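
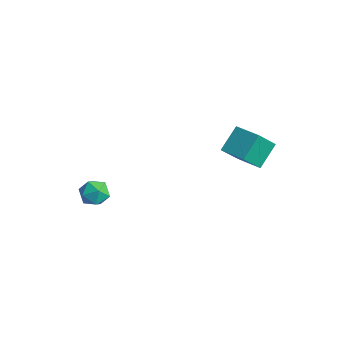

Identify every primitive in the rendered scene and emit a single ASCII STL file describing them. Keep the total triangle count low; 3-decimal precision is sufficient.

solid 
facet normal -0.423 0.870 0.253
outer loop
vertex -3.306 -2.39 -0.635
vertex -3.923 -2.85 -0.085
vertex -3.099 -2.554 0.274
endloop
endfacet
facet normal 0.270 0.956 0.111
outer loop
vertex -3.306 -2.39 -0.635
vertex -3.099 -2.554 0.274
vertex -2.434 -2.665 -0.39
endloop
endfacet
facet normal 0.388 0.734 -0.557
outer loop
vertex -3.306 -2.39 -0.635
vertex -2.434 -2.665 -0.39
vertex -2.847 -3.03 -1.159
endloop
endfacet
facet normal -0.232 0.511 -0.828
outer loop
vertex -3.306 -2.39 -0.635
vertex -2.847 -3.03 -1.159
vertex -3.767 -3.144 -0.971
endloop
endfacet
facet normal -0.735 0.595 -0.327
outer loop
vertex -3.306 -2.39 -0.635
vertex -3.767 -3.144 -0.971
vertex -3.923 -2.85 -0.085
endloop
endfacet
facet normal 0.641 0.533 0.552
outer loop
vertex -2.434 -2.665 -0.39
vertex -3.099 -2.554 0.274
vertex -2.513 -3.296 0.311
endloop
endfacet
facet normal -0.482 0.394 0.782
outer loop
vertex -3.099 -2.554 0.274
vertex -3.923 -2.85 -0.085
vertex -3.433 -3.41 0.499
endloop
endfacet
facet normal -0.986 -0.051 -0.157
outer loop
vertex -3.923 -2.85 -0.085
vertex -3.767 -3.144 -0.971
vertex -3.846 -3.775 -0.27
endloop
endfacet
facet normal -0.175 -0.186 -0.967
outer loop
vertex -3.767 -3.144 -0.971
vertex -2.847 -3.03 -1.159
vertex -3.181 -3.886 -0.934
endloop
endfacet
facet normal 0.830 0.175 -0.529
outer loop
vertex -2.847 -3.03 -1.159
vertex -2.434 -2.665 -0.39
vertex -2.357 -3.59 -0.575
endloop
endfacet
facet normal 0.232 -0.511 0.828
outer loop
vertex -2.974 -4.05 -0.025
vertex -2.513 -3.296 0.311
vertex -3.433 -3.41 0.499
endloop
endfacet
facet normal -0.388 -0.734 0.557
outer loop
vertex -2.974 -4.05 -0.025
vertex -3.433 -3.41 0.499
vertex -3.846 -3.775 -0.27
endloop
endfacet
facet normal -0.270 -0.956 -0.111
outer loop
vertex -2.974 -4.05 -0.025
vertex -3.846 -3.775 -0.27
vertex -3.181 -3.886 -0.934
endloop
endfacet
facet normal 0.423 -0.870 -0.253
outer loop
vertex -2.974 -4.05 -0.025
vertex -3.181 -3.886 -0.934
vertex -2.357 -3.59 -0.575
endloop
endfacet
facet normal 0.735 -0.595 0.327
outer loop
vertex -2.974 -4.05 -0.025
vertex -2.357 -3.59 -0.575
vertex -2.513 -3.296 0.311
endloop
endfacet
facet normal 0.175 0.186 0.967
outer loop
vertex -3.433 -3.41 0.499
vertex -2.513 -3.296 0.311
vertex -3.099 -2.554 0.274
endloop
endfacet
facet normal -0.830 -0.175 0.529
outer loop
vertex -3.846 -3.775 -0.27
vertex -3.433 -3.41 0.499
vertex -3.923 -2.85 -0.085
endloop
endfacet
facet normal -0.641 -0.533 -0.552
outer loop
vertex -3.181 -3.886 -0.934
vertex -3.846 -3.775 -0.27
vertex -3.767 -3.144 -0.971
endloop
endfacet
facet normal 0.482 -0.394 -0.782
outer loop
vertex -2.357 -3.59 -0.575
vertex -3.181 -3.886 -0.934
vertex -2.847 -3.03 -1.159
endloop
endfacet
facet normal 0.986 0.051 0.157
outer loop
vertex -2.513 -3.296 0.311
vertex -2.357 -3.59 -0.575
vertex -2.434 -2.665 -0.39
endloop
endfacet
facet normal -0.973 -0.202 -0.114
outer loop
vertex 0.603 3.357 4.844
vertex 0.513 4.524 3.544
vertex 0.992 2.124 3.71
endloop
endfacet
facet normal 0.052 -0.667 0.743
outer loop
vertex 2.587 2.456 3.896
vertex 0.603 3.357 4.844
vertex 0.992 2.124 3.71
endloop
endfacet
facet normal -0.973 -0.202 -0.114
outer loop
vertex 0.992 2.124 3.71
vertex 0.513 4.524 3.544
vertex 0.902 3.291 2.409
endloop
endfacet
facet normal 0.226 -0.717 -0.659
outer loop
vertex 0.902 3.291 2.409
vertex 2.587 2.456 3.896
vertex 0.992 2.124 3.71
endloop
endfacet
facet normal -0.226 0.717 0.659
outer loop
vertex 0.603 3.357 4.844
vertex 2.108 4.856 3.73
vertex 0.513 4.524 3.544
endloop
endfacet
facet normal 0.052 -0.667 0.743
outer loop
vertex 2.198 3.689 5.031
vertex 0.603 3.357 4.844
vertex 2.587 2.456 3.896
endloop
endfacet
facet normal -0.227 0.717 0.659
outer loop
vertex 2.198 3.689 5.031
vertex 2.108 4.856 3.73
vertex 0.603 3.357 4.844
endloop
endfacet
facet normal -0.052 0.667 -0.743
outer loop
vertex 0.513 4.524 3.544
vertex 2.108 4.856 3.73
vertex 0.902 3.291 2.409
endloop
endfacet
facet normal 0.227 -0.717 -0.659
outer loop
vertex 2.497 3.623 2.596
vertex 2.587 2.456 3.896
vertex 0.902 3.291 2.409
endloop
endfacet
facet normal -0.052 0.667 -0.743
outer loop
vertex 0.902 3.291 2.409
vertex 2.108 4.856 3.73
vertex 2.497 3.623 2.596
endloop
endfacet
facet normal 0.973 0.202 0.114
outer loop
vertex 2.497 3.623 2.596
vertex 2.198 3.689 5.031
vertex 2.587 2.456 3.896
endloop
endfacet
facet normal 0.973 0.202 0.114
outer loop
vertex 2.108 4.856 3.73
vertex 2.198 3.689 5.031
vertex 2.497 3.623 2.596
endloop
endfacet

endsolid


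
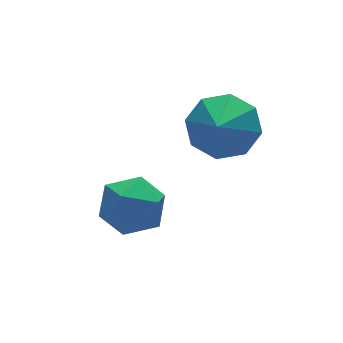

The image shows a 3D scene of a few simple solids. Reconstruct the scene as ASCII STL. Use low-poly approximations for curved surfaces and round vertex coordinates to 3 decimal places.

solid 
facet normal -0.794 0.239 0.559
outer loop
vertex -1.459 -1.247 -3.426
vertex -0.954 -1.513 -2.594
vertex -0.906 -0.563 -2.932
endloop
endfacet
facet normal -0.766 0.642 -0.031
outer loop
vertex -1.459 -1.247 -3.426
vertex -0.906 -0.563 -2.932
vertex -0.89 -0.592 -3.941
endloop
endfacet
facet normal -0.776 0.206 -0.596
outer loop
vertex -1.459 -1.247 -3.426
vertex -0.89 -0.592 -3.941
vertex -0.928 -1.559 -4.226
endloop
endfacet
facet normal -0.810 -0.465 -0.356
outer loop
vertex -1.459 -1.247 -3.426
vertex -0.928 -1.559 -4.226
vertex -0.967 -2.128 -3.394
endloop
endfacet
facet normal -0.821 -0.446 0.356
outer loop
vertex -1.459 -1.247 -3.426
vertex -0.967 -2.128 -3.394
vertex -0.954 -1.513 -2.594
endloop
endfacet
facet normal -0.143 0.989 -0.031
outer loop
vertex -0.89 -0.592 -3.941
vertex -0.906 -0.563 -2.932
vertex -0.033 -0.452 -3.426
endloop
endfacet
facet normal -0.188 0.338 0.922
outer loop
vertex -0.906 -0.563 -2.932
vertex -0.954 -1.513 -2.594
vertex -0.072 -1.021 -2.594
endloop
endfacet
facet normal -0.232 -0.769 0.595
outer loop
vertex -0.954 -1.513 -2.594
vertex -0.967 -2.128 -3.394
vertex -0.11 -1.988 -2.879
endloop
endfacet
facet normal -0.214 -0.802 -0.558
outer loop
vertex -0.967 -2.128 -3.394
vertex -0.928 -1.559 -4.226
vertex -0.094 -2.017 -3.888
endloop
endfacet
facet normal -0.159 0.285 -0.945
outer loop
vertex -0.928 -1.559 -4.226
vertex -0.89 -0.592 -3.941
vertex -0.046 -1.067 -4.226
endloop
endfacet
facet normal 0.810 0.465 0.356
outer loop
vertex 0.459 -1.333 -3.394
vertex -0.033 -0.452 -3.426
vertex -0.072 -1.021 -2.594
endloop
endfacet
facet normal 0.776 -0.206 0.596
outer loop
vertex 0.459 -1.333 -3.394
vertex -0.072 -1.021 -2.594
vertex -0.11 -1.988 -2.879
endloop
endfacet
facet normal 0.766 -0.642 0.031
outer loop
vertex 0.459 -1.333 -3.394
vertex -0.11 -1.988 -2.879
vertex -0.094 -2.017 -3.888
endloop
endfacet
facet normal 0.794 -0.239 -0.559
outer loop
vertex 0.459 -1.333 -3.394
vertex -0.094 -2.017 -3.888
vertex -0.046 -1.067 -4.226
endloop
endfacet
facet normal 0.821 0.446 -0.356
outer loop
vertex 0.459 -1.333 -3.394
vertex -0.046 -1.067 -4.226
vertex -0.033 -0.452 -3.426
endloop
endfacet
facet normal 0.214 0.802 0.558
outer loop
vertex -0.072 -1.021 -2.594
vertex -0.033 -0.452 -3.426
vertex -0.906 -0.563 -2.932
endloop
endfacet
facet normal 0.159 -0.285 0.945
outer loop
vertex -0.11 -1.988 -2.879
vertex -0.072 -1.021 -2.594
vertex -0.954 -1.513 -2.594
endloop
endfacet
facet normal 0.143 -0.989 0.031
outer loop
vertex -0.094 -2.017 -3.888
vertex -0.11 -1.988 -2.879
vertex -0.967 -2.128 -3.394
endloop
endfacet
facet normal 0.188 -0.338 -0.922
outer loop
vertex -0.046 -1.067 -4.226
vertex -0.094 -2.017 -3.888
vertex -0.928 -1.559 -4.226
endloop
endfacet
facet normal 0.232 0.769 -0.595
outer loop
vertex -0.033 -0.452 -3.426
vertex -0.046 -1.067 -4.226
vertex -0.89 -0.592 -3.941
endloop
endfacet
facet normal 0.508 0.569 -0.647
outer loop
vertex 2.528 -1.183 -0.17
vertex 2.043 -1.642 -0.955
vertex 1.861 -0.814 -0.37
endloop
endfacet
facet normal -0.194 0.173 0.966
outer loop
vertex 2.528 -1.183 -0.17
vertex 1.861 -0.814 -0.37
vertex 1.437 -2.318 -0.185
endloop
endfacet
facet normal 0.508 0.569 -0.647
outer loop
vertex 1.861 -0.814 -0.37
vertex 2.043 -1.642 -0.955
vertex 1.3 -0.929 -0.912
endloop
endfacet
facet normal -0.696 0.278 0.662
outer loop
vertex 1.861 -0.814 -0.37
vertex 1.3 -0.929 -0.912
vertex 1.437 -2.318 -0.185
endloop
endfacet
facet normal 0.508 0.569 -0.647
outer loop
vertex 1.3 -0.929 -0.912
vertex 2.043 -1.642 -0.955
vertex 1.175 -1.462 -1.479
endloop
endfacet
facet normal -0.979 0.011 0.205
outer loop
vertex 1.3 -0.929 -0.912
vertex 1.175 -1.462 -1.479
vertex 1.437 -2.318 -0.185
endloop
endfacet
facet normal 0.508 0.569 -0.647
outer loop
vertex 1.175 -1.462 -1.479
vertex 2.043 -1.642 -0.955
vertex 1.558 -2.1 -1.739
endloop
endfacet
facet normal -0.873 -0.469 -0.134
outer loop
vertex 1.175 -1.462 -1.479
vertex 1.558 -2.1 -1.739
vertex 1.437 -2.318 -0.185
endloop
endfacet
facet normal 0.508 0.569 -0.647
outer loop
vertex 1.558 -2.1 -1.739
vertex 2.043 -1.642 -0.955
vertex 2.225 -2.47 -1.54
endloop
endfacet
facet normal -0.442 -0.883 -0.158
outer loop
vertex 1.558 -2.1 -1.739
vertex 2.225 -2.47 -1.54
vertex 1.437 -2.318 -0.185
endloop
endfacet
facet normal 0.509 0.569 -0.646
outer loop
vertex 2.225 -2.47 -1.54
vertex 2.043 -1.642 -0.955
vertex 2.785 -2.354 -0.997
endloop
endfacet
facet normal 0.062 -0.987 0.147
outer loop
vertex 2.225 -2.47 -1.54
vertex 2.785 -2.354 -0.997
vertex 1.437 -2.318 -0.185
endloop
endfacet
facet normal 0.509 0.568 -0.646
outer loop
vertex 2.785 -2.354 -0.997
vertex 2.043 -1.642 -0.955
vertex 2.911 -1.822 -0.43
endloop
endfacet
facet normal 0.343 -0.722 0.601
outer loop
vertex 2.785 -2.354 -0.997
vertex 2.911 -1.822 -0.43
vertex 1.437 -2.318 -0.185
endloop
endfacet
facet normal 0.509 0.568 -0.647
outer loop
vertex 2.911 -1.822 -0.43
vertex 2.043 -1.642 -0.955
vertex 2.528 -1.183 -0.17
endloop
endfacet
facet normal 0.237 -0.241 0.941
outer loop
vertex 2.911 -1.822 -0.43
vertex 2.528 -1.183 -0.17
vertex 1.437 -2.318 -0.185
endloop
endfacet

endsolid


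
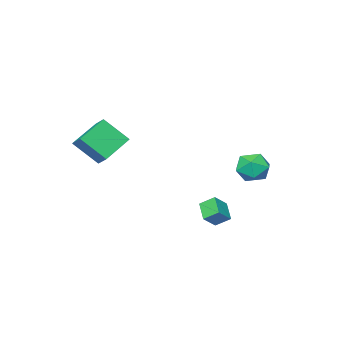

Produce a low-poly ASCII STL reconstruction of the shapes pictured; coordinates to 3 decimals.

solid 
facet normal -0.462 0.691 0.556
outer loop
vertex -1.317 2.985 -1.951
vertex -0.498 3.004 -1.294
vertex -0.806 3.859 -2.613
endloop
endfacet
facet normal -0.779 -0.019 -0.626
outer loop
vertex -0.362 3.196 -3.146
vertex -1.317 2.985 -1.951
vertex -0.806 3.859 -2.613
endloop
endfacet
facet normal -0.463 0.691 0.556
outer loop
vertex -0.806 3.859 -2.613
vertex -0.498 3.004 -1.294
vertex 0.013 3.879 -1.956
endloop
endfacet
facet normal 0.422 0.723 -0.548
outer loop
vertex 0.013 3.879 -1.956
vertex -0.362 3.196 -3.146
vertex -0.806 3.859 -2.613
endloop
endfacet
facet normal -0.422 -0.723 0.547
outer loop
vertex -1.317 2.985 -1.951
vertex -0.054 2.341 -1.827
vertex -0.498 3.004 -1.294
endloop
endfacet
facet normal -0.779 -0.019 -0.626
outer loop
vertex -0.873 2.321 -2.484
vertex -1.317 2.985 -1.951
vertex -0.362 3.196 -3.146
endloop
endfacet
facet normal -0.422 -0.722 0.548
outer loop
vertex -0.873 2.321 -2.484
vertex -0.054 2.341 -1.827
vertex -1.317 2.985 -1.951
endloop
endfacet
facet normal 0.779 0.019 0.626
outer loop
vertex -0.498 3.004 -1.294
vertex -0.054 2.341 -1.827
vertex 0.013 3.879 -1.956
endloop
endfacet
facet normal 0.423 0.722 -0.548
outer loop
vertex 0.457 3.215 -2.489
vertex -0.362 3.196 -3.146
vertex 0.013 3.879 -1.956
endloop
endfacet
facet normal 0.779 0.019 0.626
outer loop
vertex 0.013 3.879 -1.956
vertex -0.054 2.341 -1.827
vertex 0.457 3.215 -2.489
endloop
endfacet
facet normal 0.462 -0.691 -0.556
outer loop
vertex 0.457 3.215 -2.489
vertex -0.873 2.321 -2.484
vertex -0.362 3.196 -3.146
endloop
endfacet
facet normal 0.462 -0.691 -0.555
outer loop
vertex -0.054 2.341 -1.827
vertex -0.873 2.321 -2.484
vertex 0.457 3.215 -2.489
endloop
endfacet
facet normal -0.003 0.670 0.742
outer loop
vertex -3.926 3.315 0.047
vertex -4.042 2.539 0.747
vertex -3.079 2.854 0.466
endloop
endfacet
facet normal 0.393 0.899 0.194
outer loop
vertex -3.926 3.315 0.047
vertex -3.079 2.854 0.466
vertex -3.099 3.084 -0.56
endloop
endfacet
facet normal -0.025 0.923 -0.385
outer loop
vertex -3.926 3.315 0.047
vertex -3.099 3.084 -0.56
vertex -4.074 2.911 -0.913
endloop
endfacet
facet normal -0.678 0.709 -0.194
outer loop
vertex -3.926 3.315 0.047
vertex -4.074 2.911 -0.913
vertex -4.657 2.574 -0.105
endloop
endfacet
facet normal -0.665 0.553 0.503
outer loop
vertex -3.926 3.315 0.047
vertex -4.657 2.574 -0.105
vertex -4.042 2.539 0.747
endloop
endfacet
facet normal 0.906 0.417 0.076
outer loop
vertex -3.099 3.084 -0.56
vertex -3.079 2.854 0.466
vertex -2.703 2.166 -0.235
endloop
endfacet
facet normal 0.266 0.047 0.963
outer loop
vertex -3.079 2.854 0.466
vertex -4.042 2.539 0.747
vertex -3.286 1.829 0.573
endloop
endfacet
facet normal -0.805 -0.144 0.575
outer loop
vertex -4.042 2.539 0.747
vertex -4.657 2.574 -0.105
vertex -4.261 1.656 0.22
endloop
endfacet
facet normal -0.827 0.110 -0.551
outer loop
vertex -4.657 2.574 -0.105
vertex -4.074 2.911 -0.913
vertex -4.281 1.886 -0.806
endloop
endfacet
facet normal 0.230 0.456 -0.860
outer loop
vertex -4.074 2.911 -0.913
vertex -3.099 3.084 -0.56
vertex -3.318 2.201 -1.087
endloop
endfacet
facet normal 0.678 -0.709 0.194
outer loop
vertex -3.434 1.425 -0.387
vertex -2.703 2.166 -0.235
vertex -3.286 1.829 0.573
endloop
endfacet
facet normal 0.025 -0.923 0.385
outer loop
vertex -3.434 1.425 -0.387
vertex -3.286 1.829 0.573
vertex -4.261 1.656 0.22
endloop
endfacet
facet normal -0.393 -0.899 -0.194
outer loop
vertex -3.434 1.425 -0.387
vertex -4.261 1.656 0.22
vertex -4.281 1.886 -0.806
endloop
endfacet
facet normal 0.003 -0.670 -0.742
outer loop
vertex -3.434 1.425 -0.387
vertex -4.281 1.886 -0.806
vertex -3.318 2.201 -1.087
endloop
endfacet
facet normal 0.665 -0.553 -0.503
outer loop
vertex -3.434 1.425 -0.387
vertex -3.318 2.201 -1.087
vertex -2.703 2.166 -0.235
endloop
endfacet
facet normal 0.827 -0.110 0.551
outer loop
vertex -3.286 1.829 0.573
vertex -2.703 2.166 -0.235
vertex -3.079 2.854 0.466
endloop
endfacet
facet normal -0.230 -0.456 0.860
outer loop
vertex -4.261 1.656 0.22
vertex -3.286 1.829 0.573
vertex -4.042 2.539 0.747
endloop
endfacet
facet normal -0.906 -0.417 -0.076
outer loop
vertex -4.281 1.886 -0.806
vertex -4.261 1.656 0.22
vertex -4.657 2.574 -0.105
endloop
endfacet
facet normal -0.266 -0.047 -0.963
outer loop
vertex -3.318 2.201 -1.087
vertex -4.281 1.886 -0.806
vertex -4.074 2.911 -0.913
endloop
endfacet
facet normal 0.805 0.144 -0.575
outer loop
vertex -2.703 2.166 -0.235
vertex -3.318 2.201 -1.087
vertex -3.099 3.084 -0.56
endloop
endfacet
facet normal -0.880 -0.152 0.450
outer loop
vertex 0.895 -4.704 2.121
vertex 1.037 -3.874 2.678
vertex 0.028 -3.656 0.78
endloop
endfacet
facet normal -0.140 -0.822 -0.552
outer loop
vertex 1.823 -3.346 -0.138
vertex 0.895 -4.704 2.121
vertex 0.028 -3.656 0.78
endloop
endfacet
facet normal -0.880 -0.152 0.450
outer loop
vertex 0.028 -3.656 0.78
vertex 1.037 -3.874 2.678
vertex 0.17 -2.826 1.337
endloop
endfacet
facet normal -0.454 0.549 -0.702
outer loop
vertex 0.17 -2.826 1.337
vertex 1.823 -3.346 -0.138
vertex 0.028 -3.656 0.78
endloop
endfacet
facet normal 0.454 -0.549 0.702
outer loop
vertex 0.895 -4.704 2.121
vertex 2.832 -3.564 1.76
vertex 1.037 -3.874 2.678
endloop
endfacet
facet normal -0.140 -0.822 -0.552
outer loop
vertex 2.69 -4.394 1.203
vertex 0.895 -4.704 2.121
vertex 1.823 -3.346 -0.138
endloop
endfacet
facet normal 0.454 -0.549 0.702
outer loop
vertex 2.69 -4.394 1.203
vertex 2.832 -3.564 1.76
vertex 0.895 -4.704 2.121
endloop
endfacet
facet normal 0.140 0.822 0.552
outer loop
vertex 1.037 -3.874 2.678
vertex 2.832 -3.564 1.76
vertex 0.17 -2.826 1.337
endloop
endfacet
facet normal -0.454 0.549 -0.702
outer loop
vertex 1.965 -2.516 0.419
vertex 1.823 -3.346 -0.138
vertex 0.17 -2.826 1.337
endloop
endfacet
facet normal 0.140 0.822 0.552
outer loop
vertex 0.17 -2.826 1.337
vertex 2.832 -3.564 1.76
vertex 1.965 -2.516 0.419
endloop
endfacet
facet normal 0.880 0.152 -0.450
outer loop
vertex 1.965 -2.516 0.419
vertex 2.69 -4.394 1.203
vertex 1.823 -3.346 -0.138
endloop
endfacet
facet normal 0.880 0.152 -0.450
outer loop
vertex 2.832 -3.564 1.76
vertex 2.69 -4.394 1.203
vertex 1.965 -2.516 0.419
endloop
endfacet

endsolid


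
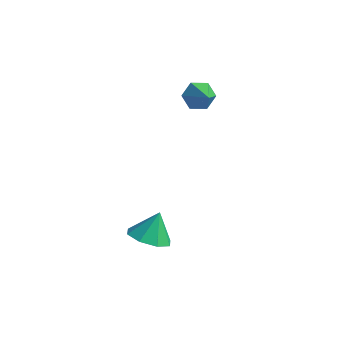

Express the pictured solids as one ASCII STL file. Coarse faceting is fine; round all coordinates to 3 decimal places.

solid 
facet normal -0.660 0.534 -0.529
outer loop
vertex -0.52 0.524 0.176
vertex -0.943 0.113 0.289
vertex -0.867 0.577 0.662
endloop
endfacet
facet normal 0.715 0.533 0.452
outer loop
vertex -0.52 0.524 0.176
vertex -0.867 0.577 0.662
vertex -0.217 -0.473 0.871
endloop
endfacet
facet normal -0.661 0.533 -0.529
outer loop
vertex -0.867 0.577 0.662
vertex -0.943 0.113 0.289
vertex -1.29 0.166 0.776
endloop
endfacet
facet normal 0.046 0.222 0.974
outer loop
vertex -0.867 0.577 0.662
vertex -1.29 0.166 0.776
vertex -0.217 -0.473 0.871
endloop
endfacet
facet normal -0.660 0.535 -0.528
outer loop
vertex -1.29 0.166 0.776
vertex -0.943 0.113 0.289
vertex -1.366 -0.297 0.402
endloop
endfacet
facet normal -0.388 -0.540 0.747
outer loop
vertex -1.29 0.166 0.776
vertex -1.366 -0.297 0.402
vertex -0.217 -0.473 0.871
endloop
endfacet
facet normal -0.659 0.534 -0.529
outer loop
vertex -1.366 -0.297 0.402
vertex -0.943 0.113 0.289
vertex -1.019 -0.35 -0.084
endloop
endfacet
facet normal -0.151 -0.988 -0.000
outer loop
vertex -1.366 -0.297 0.402
vertex -1.019 -0.35 -0.084
vertex -0.217 -0.473 0.871
endloop
endfacet
facet normal -0.659 0.534 -0.529
outer loop
vertex -1.019 -0.35 -0.084
vertex -0.943 0.113 0.289
vertex -0.596 0.06 -0.197
endloop
endfacet
facet normal 0.518 -0.678 -0.522
outer loop
vertex -1.019 -0.35 -0.084
vertex -0.596 0.06 -0.197
vertex -0.217 -0.473 0.871
endloop
endfacet
facet normal -0.660 0.534 -0.529
outer loop
vertex -0.596 0.06 -0.197
vertex -0.943 0.113 0.289
vertex -0.52 0.524 0.176
endloop
endfacet
facet normal 0.951 0.082 -0.296
outer loop
vertex -0.596 0.06 -0.197
vertex -0.52 0.524 0.176
vertex -0.217 -0.473 0.871
endloop
endfacet
facet normal -0.094 -0.478 -0.873
outer loop
vertex 0.132 -3.524 -4.335
vertex -0.651 -3.551 -4.236
vertex -0.148 -3.042 -4.569
endloop
endfacet
facet normal 0.785 0.572 0.239
outer loop
vertex 0.132 -3.524 -4.335
vertex -0.148 -3.042 -4.569
vertex -0.549 -3.029 -3.284
endloop
endfacet
facet normal -0.094 -0.478 -0.873
outer loop
vertex -0.148 -3.042 -4.569
vertex -0.651 -3.551 -4.236
vertex -0.722 -2.858 -4.608
endloop
endfacet
facet normal 0.299 0.951 0.084
outer loop
vertex -0.148 -3.042 -4.569
vertex -0.722 -2.858 -4.608
vertex -0.549 -3.029 -3.284
endloop
endfacet
facet normal -0.095 -0.478 -0.873
outer loop
vertex -0.722 -2.858 -4.608
vertex -0.651 -3.551 -4.236
vertex -1.255 -3.079 -4.429
endloop
endfacet
facet normal -0.331 0.930 0.163
outer loop
vertex -0.722 -2.858 -4.608
vertex -1.255 -3.079 -4.429
vertex -0.549 -3.029 -3.284
endloop
endfacet
facet normal -0.094 -0.478 -0.873
outer loop
vertex -1.255 -3.079 -4.429
vertex -0.651 -3.551 -4.236
vertex -1.435 -3.577 -4.137
endloop
endfacet
facet normal -0.737 0.520 0.432
outer loop
vertex -1.255 -3.079 -4.429
vertex -1.435 -3.577 -4.137
vertex -0.549 -3.029 -3.284
endloop
endfacet
facet normal -0.094 -0.479 -0.873
outer loop
vertex -1.435 -3.577 -4.137
vertex -0.651 -3.551 -4.236
vertex -1.155 -4.06 -3.902
endloop
endfacet
facet normal -0.681 -0.039 0.732
outer loop
vertex -1.435 -3.577 -4.137
vertex -1.155 -4.06 -3.902
vertex -0.549 -3.029 -3.284
endloop
endfacet
facet normal -0.094 -0.479 -0.873
outer loop
vertex -1.155 -4.06 -3.902
vertex -0.651 -3.551 -4.236
vertex -0.581 -4.244 -3.863
endloop
endfacet
facet normal -0.194 -0.418 0.888
outer loop
vertex -1.155 -4.06 -3.902
vertex -0.581 -4.244 -3.863
vertex -0.549 -3.029 -3.284
endloop
endfacet
facet normal -0.095 -0.479 -0.873
outer loop
vertex -0.581 -4.244 -3.863
vertex -0.651 -3.551 -4.236
vertex -0.048 -4.022 -4.043
endloop
endfacet
facet normal 0.438 -0.396 0.807
outer loop
vertex -0.581 -4.244 -3.863
vertex -0.048 -4.022 -4.043
vertex -0.549 -3.029 -3.284
endloop
endfacet
facet normal -0.094 -0.478 -0.873
outer loop
vertex -0.048 -4.022 -4.043
vertex -0.651 -3.551 -4.236
vertex 0.132 -3.524 -4.335
endloop
endfacet
facet normal 0.842 0.012 0.540
outer loop
vertex -0.048 -4.022 -4.043
vertex 0.132 -3.524 -4.335
vertex -0.549 -3.029 -3.284
endloop
endfacet

endsolid


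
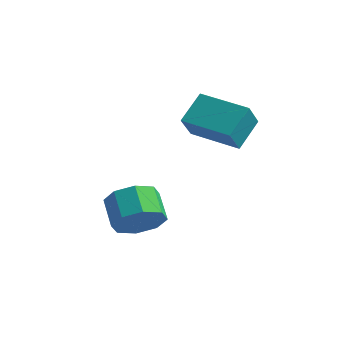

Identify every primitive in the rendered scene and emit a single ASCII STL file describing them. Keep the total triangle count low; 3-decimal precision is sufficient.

solid 
facet normal 0.645 -0.572 -0.507
outer loop
vertex 2.251 -1.084 1.062
vertex 1.924 -0.795 0.321
vertex 2.559 -0.544 0.845
endloop
endfacet
facet normal 0.605 -0.025 0.796
outer loop
vertex 2.251 -1.084 1.062
vertex 2.559 -0.544 0.845
vertex 1.542 -0.454 1.62
endloop
endfacet
facet normal 0.605 -0.025 0.796
outer loop
vertex 1.542 -0.454 1.62
vertex 2.559 -0.544 0.845
vertex 1.85 0.085 1.403
endloop
endfacet
facet normal -0.645 0.572 0.507
outer loop
vertex 1.542 -0.454 1.62
vertex 1.85 0.085 1.403
vertex 1.216 -0.165 0.879
endloop
endfacet
facet normal 0.645 -0.572 -0.507
outer loop
vertex 2.559 -0.544 0.845
vertex 1.924 -0.795 0.321
vertex 2.495 -0.152 0.321
endloop
endfacet
facet normal 0.758 0.563 0.329
outer loop
vertex 2.559 -0.544 0.845
vertex 2.495 -0.152 0.321
vertex 1.85 0.085 1.403
endloop
endfacet
facet normal 0.758 0.563 0.329
outer loop
vertex 1.85 0.085 1.403
vertex 2.495 -0.152 0.321
vertex 1.786 0.478 0.878
endloop
endfacet
facet normal -0.645 0.572 0.507
outer loop
vertex 1.85 0.085 1.403
vertex 1.786 0.478 0.878
vertex 1.216 -0.165 0.879
endloop
endfacet
facet normal 0.644 -0.572 -0.508
outer loop
vertex 2.495 -0.152 0.321
vertex 1.924 -0.795 0.321
vertex 2.097 -0.135 -0.203
endloop
endfacet
facet normal 0.469 0.819 -0.330
outer loop
vertex 2.495 -0.152 0.321
vertex 2.097 -0.135 -0.203
vertex 1.786 0.478 0.878
endloop
endfacet
facet normal 0.468 0.820 -0.330
outer loop
vertex 1.786 0.478 0.878
vertex 2.097 -0.135 -0.203
vertex 1.388 0.494 0.354
endloop
endfacet
facet normal -0.645 0.572 0.507
outer loop
vertex 1.786 0.478 0.878
vertex 1.388 0.494 0.354
vertex 1.216 -0.165 0.879
endloop
endfacet
facet normal 0.645 -0.572 -0.507
outer loop
vertex 2.097 -0.135 -0.203
vertex 1.924 -0.795 0.321
vertex 1.598 -0.506 -0.42
endloop
endfacet
facet normal -0.097 0.596 -0.797
outer loop
vertex 2.097 -0.135 -0.203
vertex 1.598 -0.506 -0.42
vertex 1.388 0.494 0.354
endloop
endfacet
facet normal -0.097 0.596 -0.797
outer loop
vertex 1.388 0.494 0.354
vertex 1.598 -0.506 -0.42
vertex 0.889 0.124 0.138
endloop
endfacet
facet normal -0.644 0.572 0.507
outer loop
vertex 1.388 0.494 0.354
vertex 0.889 0.124 0.138
vertex 1.216 -0.165 0.879
endloop
endfacet
facet normal 0.645 -0.572 -0.507
outer loop
vertex 1.598 -0.506 -0.42
vertex 1.924 -0.795 0.321
vertex 1.29 -1.045 -0.203
endloop
endfacet
facet normal -0.605 0.025 -0.796
outer loop
vertex 1.598 -0.506 -0.42
vertex 1.29 -1.045 -0.203
vertex 0.889 0.124 0.138
endloop
endfacet
facet normal -0.605 0.025 -0.796
outer loop
vertex 0.889 0.124 0.138
vertex 1.29 -1.045 -0.203
vertex 0.581 -0.416 0.355
endloop
endfacet
facet normal -0.645 0.572 0.507
outer loop
vertex 0.889 0.124 0.138
vertex 0.581 -0.416 0.355
vertex 1.216 -0.165 0.879
endloop
endfacet
facet normal 0.645 -0.572 -0.507
outer loop
vertex 1.29 -1.045 -0.203
vertex 1.924 -0.795 0.321
vertex 1.354 -1.438 0.322
endloop
endfacet
facet normal -0.758 -0.563 -0.329
outer loop
vertex 1.29 -1.045 -0.203
vertex 1.354 -1.438 0.322
vertex 0.581 -0.416 0.355
endloop
endfacet
facet normal -0.758 -0.563 -0.329
outer loop
vertex 0.581 -0.416 0.355
vertex 1.354 -1.438 0.322
vertex 0.645 -0.808 0.879
endloop
endfacet
facet normal -0.645 0.572 0.507
outer loop
vertex 0.581 -0.416 0.355
vertex 0.645 -0.808 0.879
vertex 1.216 -0.165 0.879
endloop
endfacet
facet normal 0.645 -0.572 -0.507
outer loop
vertex 1.354 -1.438 0.322
vertex 1.924 -0.795 0.321
vertex 1.752 -1.454 0.846
endloop
endfacet
facet normal -0.468 -0.819 0.331
outer loop
vertex 1.354 -1.438 0.322
vertex 1.752 -1.454 0.846
vertex 0.645 -0.808 0.879
endloop
endfacet
facet normal -0.469 -0.820 0.329
outer loop
vertex 0.645 -0.808 0.879
vertex 1.752 -1.454 0.846
vertex 1.043 -0.825 1.403
endloop
endfacet
facet normal -0.644 0.572 0.508
outer loop
vertex 0.645 -0.808 0.879
vertex 1.043 -0.825 1.403
vertex 1.216 -0.165 0.879
endloop
endfacet
facet normal 0.644 -0.572 -0.507
outer loop
vertex 1.752 -1.454 0.846
vertex 1.924 -0.795 0.321
vertex 2.251 -1.084 1.062
endloop
endfacet
facet normal 0.097 -0.596 0.797
outer loop
vertex 1.752 -1.454 0.846
vertex 2.251 -1.084 1.062
vertex 1.043 -0.825 1.403
endloop
endfacet
facet normal 0.097 -0.596 0.797
outer loop
vertex 1.043 -0.825 1.403
vertex 2.251 -1.084 1.062
vertex 1.542 -0.454 1.62
endloop
endfacet
facet normal -0.645 0.572 0.507
outer loop
vertex 1.043 -0.825 1.403
vertex 1.542 -0.454 1.62
vertex 1.216 -0.165 0.879
endloop
endfacet
facet normal -0.997 -0.001 0.072
outer loop
vertex 1.624 1.911 3.328
vertex 1.676 2.918 4.066
vertex 1.558 2.58 2.42
endloop
endfacet
facet normal -0.042 -0.806 -0.591
outer loop
vertex 3.304 2.582 2.294
vertex 1.624 1.911 3.328
vertex 1.558 2.58 2.42
endloop
endfacet
facet normal -0.997 -0.001 0.072
outer loop
vertex 1.558 2.58 2.42
vertex 1.676 2.918 4.066
vertex 1.61 3.587 3.158
endloop
endfacet
facet normal -0.059 0.592 -0.804
outer loop
vertex 1.61 3.587 3.158
vertex 3.304 2.582 2.294
vertex 1.558 2.58 2.42
endloop
endfacet
facet normal 0.059 -0.592 0.804
outer loop
vertex 1.624 1.911 3.328
vertex 3.422 2.92 3.94
vertex 1.676 2.918 4.066
endloop
endfacet
facet normal -0.042 -0.806 -0.591
outer loop
vertex 3.37 1.913 3.202
vertex 1.624 1.911 3.328
vertex 3.304 2.582 2.294
endloop
endfacet
facet normal 0.059 -0.592 0.804
outer loop
vertex 3.37 1.913 3.202
vertex 3.422 2.92 3.94
vertex 1.624 1.911 3.328
endloop
endfacet
facet normal 0.042 0.806 0.591
outer loop
vertex 1.676 2.918 4.066
vertex 3.422 2.92 3.94
vertex 1.61 3.587 3.158
endloop
endfacet
facet normal -0.059 0.592 -0.804
outer loop
vertex 3.356 3.589 3.032
vertex 3.304 2.582 2.294
vertex 1.61 3.587 3.158
endloop
endfacet
facet normal 0.042 0.806 0.591
outer loop
vertex 1.61 3.587 3.158
vertex 3.422 2.92 3.94
vertex 3.356 3.589 3.032
endloop
endfacet
facet normal 0.997 0.001 -0.072
outer loop
vertex 3.356 3.589 3.032
vertex 3.37 1.913 3.202
vertex 3.304 2.582 2.294
endloop
endfacet
facet normal 0.997 0.001 -0.072
outer loop
vertex 3.422 2.92 3.94
vertex 3.37 1.913 3.202
vertex 3.356 3.589 3.032
endloop
endfacet

endsolid


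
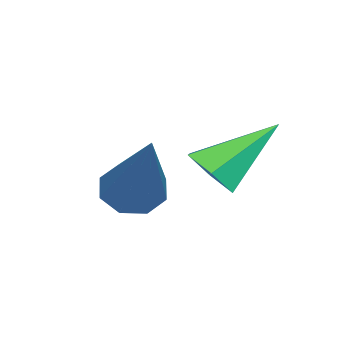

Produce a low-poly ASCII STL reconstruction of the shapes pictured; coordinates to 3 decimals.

solid 
facet normal -0.587 -0.347 -0.731
outer loop
vertex 2.244 -2.376 0.962
vertex 1.845 -2.324 1.258
vertex 2.081 -2.031 0.929
endloop
endfacet
facet normal 0.802 0.331 -0.498
outer loop
vertex 2.244 -2.376 0.962
vertex 2.081 -2.031 0.929
vertex 3.035 -1.616 2.742
endloop
endfacet
facet normal -0.587 -0.349 -0.731
outer loop
vertex 2.081 -2.031 0.929
vertex 1.845 -2.324 1.258
vertex 1.78 -1.858 1.088
endloop
endfacet
facet normal 0.312 0.877 -0.365
outer loop
vertex 2.081 -2.031 0.929
vertex 1.78 -1.858 1.088
vertex 3.035 -1.616 2.742
endloop
endfacet
facet normal -0.587 -0.349 -0.731
outer loop
vertex 1.78 -1.858 1.088
vertex 1.845 -2.324 1.258
vertex 1.516 -1.957 1.347
endloop
endfacet
facet normal -0.284 0.956 0.076
outer loop
vertex 1.78 -1.858 1.088
vertex 1.516 -1.957 1.347
vertex 3.035 -1.616 2.742
endloop
endfacet
facet normal -0.587 -0.349 -0.731
outer loop
vertex 1.516 -1.957 1.347
vertex 1.845 -2.324 1.258
vertex 1.445 -2.271 1.554
endloop
endfacet
facet normal -0.638 0.519 0.568
outer loop
vertex 1.516 -1.957 1.347
vertex 1.445 -2.271 1.554
vertex 3.035 -1.616 2.742
endloop
endfacet
facet normal -0.587 -0.347 -0.731
outer loop
vertex 1.445 -2.271 1.554
vertex 1.845 -2.324 1.258
vertex 1.608 -2.616 1.587
endloop
endfacet
facet normal -0.541 -0.177 0.822
outer loop
vertex 1.445 -2.271 1.554
vertex 1.608 -2.616 1.587
vertex 3.035 -1.616 2.742
endloop
endfacet
facet normal -0.586 -0.348 -0.731
outer loop
vertex 1.608 -2.616 1.587
vertex 1.845 -2.324 1.258
vertex 1.909 -2.789 1.428
endloop
endfacet
facet normal -0.051 -0.723 0.689
outer loop
vertex 1.608 -2.616 1.587
vertex 1.909 -2.789 1.428
vertex 3.035 -1.616 2.742
endloop
endfacet
facet normal -0.587 -0.348 -0.731
outer loop
vertex 1.909 -2.789 1.428
vertex 1.845 -2.324 1.258
vertex 2.173 -2.69 1.169
endloop
endfacet
facet normal 0.544 -0.801 0.249
outer loop
vertex 1.909 -2.789 1.428
vertex 2.173 -2.69 1.169
vertex 3.035 -1.616 2.742
endloop
endfacet
facet normal -0.587 -0.349 -0.730
outer loop
vertex 2.173 -2.69 1.169
vertex 1.845 -2.324 1.258
vertex 2.244 -2.376 0.962
endloop
endfacet
facet normal 0.899 -0.364 -0.244
outer loop
vertex 2.173 -2.69 1.169
vertex 2.244 -2.376 0.962
vertex 3.035 -1.616 2.742
endloop
endfacet
facet normal 0.432 -0.627 -0.648
outer loop
vertex 1.72 -0.925 1.337
vertex 1.456 -1.322 1.545
vertex 1.252 -1.053 1.149
endloop
endfacet
facet normal -0.080 0.905 -0.418
outer loop
vertex 1.72 -0.925 1.337
vertex 1.252 -1.053 1.149
vertex 0.904 -0.518 2.375
endloop
endfacet
facet normal 0.430 -0.629 -0.648
outer loop
vertex 1.252 -1.053 1.149
vertex 1.456 -1.322 1.545
vertex 0.988 -1.449 1.358
endloop
endfacet
facet normal -0.847 0.356 -0.396
outer loop
vertex 1.252 -1.053 1.149
vertex 0.988 -1.449 1.358
vertex 0.904 -0.518 2.375
endloop
endfacet
facet normal 0.430 -0.628 -0.649
outer loop
vertex 0.988 -1.449 1.358
vertex 1.456 -1.322 1.545
vertex 1.192 -1.718 1.753
endloop
endfacet
facet normal -0.910 -0.341 0.237
outer loop
vertex 0.988 -1.449 1.358
vertex 1.192 -1.718 1.753
vertex 0.904 -0.518 2.375
endloop
endfacet
facet normal 0.431 -0.628 -0.648
outer loop
vertex 1.192 -1.718 1.753
vertex 1.456 -1.322 1.545
vertex 1.66 -1.591 1.941
endloop
endfacet
facet normal -0.208 -0.489 0.847
outer loop
vertex 1.192 -1.718 1.753
vertex 1.66 -1.591 1.941
vertex 0.904 -0.518 2.375
endloop
endfacet
facet normal 0.432 -0.627 -0.648
outer loop
vertex 1.66 -1.591 1.941
vertex 1.456 -1.322 1.545
vertex 1.924 -1.194 1.733
endloop
endfacet
facet normal 0.560 0.060 0.826
outer loop
vertex 1.66 -1.591 1.941
vertex 1.924 -1.194 1.733
vertex 0.904 -0.518 2.375
endloop
endfacet
facet normal 0.432 -0.627 -0.648
outer loop
vertex 1.924 -1.194 1.733
vertex 1.456 -1.322 1.545
vertex 1.72 -0.925 1.337
endloop
endfacet
facet normal 0.624 0.757 0.193
outer loop
vertex 1.924 -1.194 1.733
vertex 1.72 -0.925 1.337
vertex 0.904 -0.518 2.375
endloop
endfacet

endsolid


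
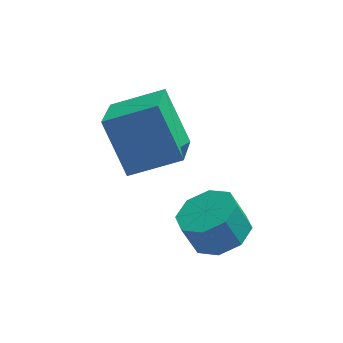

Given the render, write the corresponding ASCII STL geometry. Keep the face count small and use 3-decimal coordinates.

solid 
facet normal 0.403 -0.086 -0.911
outer loop
vertex -1.149 -3.129 -1.052
vertex -1.825 -3.686 -1.298
vertex -1.691 -2.787 -1.324
endloop
endfacet
facet normal 0.482 0.867 0.130
outer loop
vertex -1.149 -3.129 -1.052
vertex -1.691 -2.787 -1.324
vertex -1.579 -3.036 -0.077
endloop
endfacet
facet normal 0.481 0.867 0.130
outer loop
vertex -1.579 -3.036 -0.077
vertex -1.691 -2.787 -1.324
vertex -2.122 -2.694 -0.349
endloop
endfacet
facet normal -0.402 0.087 0.912
outer loop
vertex -1.579 -3.036 -0.077
vertex -2.122 -2.694 -0.349
vertex -2.255 -3.594 -0.322
endloop
endfacet
facet normal 0.403 -0.086 -0.911
outer loop
vertex -1.691 -2.787 -1.324
vertex -1.825 -3.686 -1.298
vertex -2.312 -2.972 -1.581
endloop
endfacet
facet normal -0.210 0.960 -0.184
outer loop
vertex -1.691 -2.787 -1.324
vertex -2.312 -2.972 -1.581
vertex -2.122 -2.694 -0.349
endloop
endfacet
facet normal -0.210 0.960 -0.184
outer loop
vertex -2.122 -2.694 -0.349
vertex -2.312 -2.972 -1.581
vertex -2.742 -2.879 -0.606
endloop
endfacet
facet normal -0.404 0.087 0.911
outer loop
vertex -2.122 -2.694 -0.349
vertex -2.742 -2.879 -0.606
vertex -2.255 -3.594 -0.322
endloop
endfacet
facet normal 0.402 -0.087 -0.912
outer loop
vertex -2.312 -2.972 -1.581
vertex -1.825 -3.686 -1.298
vertex -2.647 -3.576 -1.671
endloop
endfacet
facet normal -0.779 0.490 -0.390
outer loop
vertex -2.312 -2.972 -1.581
vertex -2.647 -3.576 -1.671
vertex -2.742 -2.879 -0.606
endloop
endfacet
facet normal -0.778 0.491 -0.391
outer loop
vertex -2.742 -2.879 -0.606
vertex -2.647 -3.576 -1.671
vertex -3.078 -3.483 -0.696
endloop
endfacet
facet normal -0.402 0.088 0.911
outer loop
vertex -2.742 -2.879 -0.606
vertex -3.078 -3.483 -0.696
vertex -2.255 -3.594 -0.322
endloop
endfacet
facet normal 0.402 -0.087 -0.912
outer loop
vertex -2.647 -3.576 -1.671
vertex -1.825 -3.686 -1.298
vertex -2.501 -4.244 -1.543
endloop
endfacet
facet normal -0.891 -0.265 -0.369
outer loop
vertex -2.647 -3.576 -1.671
vertex -2.501 -4.244 -1.543
vertex -3.078 -3.483 -0.696
endloop
endfacet
facet normal -0.891 -0.267 -0.368
outer loop
vertex -3.078 -3.483 -0.696
vertex -2.501 -4.244 -1.543
vertex -2.931 -4.151 -0.568
endloop
endfacet
facet normal -0.403 0.086 0.911
outer loop
vertex -3.078 -3.483 -0.696
vertex -2.931 -4.151 -0.568
vertex -2.255 -3.594 -0.322
endloop
endfacet
facet normal 0.402 -0.087 -0.912
outer loop
vertex -2.501 -4.244 -1.543
vertex -1.825 -3.686 -1.298
vertex -1.958 -4.586 -1.271
endloop
endfacet
facet normal -0.481 -0.867 -0.130
outer loop
vertex -2.501 -4.244 -1.543
vertex -1.958 -4.586 -1.271
vertex -2.931 -4.151 -0.568
endloop
endfacet
facet normal -0.482 -0.867 -0.130
outer loop
vertex -2.931 -4.151 -0.568
vertex -1.958 -4.586 -1.271
vertex -2.389 -4.493 -0.296
endloop
endfacet
facet normal -0.403 0.086 0.911
outer loop
vertex -2.931 -4.151 -0.568
vertex -2.389 -4.493 -0.296
vertex -2.255 -3.594 -0.322
endloop
endfacet
facet normal 0.404 -0.087 -0.911
outer loop
vertex -1.958 -4.586 -1.271
vertex -1.825 -3.686 -1.298
vertex -1.338 -4.401 -1.014
endloop
endfacet
facet normal 0.210 -0.960 0.184
outer loop
vertex -1.958 -4.586 -1.271
vertex -1.338 -4.401 -1.014
vertex -2.389 -4.493 -0.296
endloop
endfacet
facet normal 0.210 -0.960 0.184
outer loop
vertex -2.389 -4.493 -0.296
vertex -1.338 -4.401 -1.014
vertex -1.768 -4.308 -0.039
endloop
endfacet
facet normal -0.403 0.086 0.911
outer loop
vertex -2.389 -4.493 -0.296
vertex -1.768 -4.308 -0.039
vertex -2.255 -3.594 -0.322
endloop
endfacet
facet normal 0.402 -0.088 -0.911
outer loop
vertex -1.338 -4.401 -1.014
vertex -1.825 -3.686 -1.298
vertex -1.002 -3.797 -0.924
endloop
endfacet
facet normal 0.779 -0.491 0.390
outer loop
vertex -1.338 -4.401 -1.014
vertex -1.002 -3.797 -0.924
vertex -1.768 -4.308 -0.039
endloop
endfacet
facet normal 0.779 -0.490 0.391
outer loop
vertex -1.768 -4.308 -0.039
vertex -1.002 -3.797 -0.924
vertex -1.433 -3.704 0.051
endloop
endfacet
facet normal -0.402 0.087 0.912
outer loop
vertex -1.768 -4.308 -0.039
vertex -1.433 -3.704 0.051
vertex -2.255 -3.594 -0.322
endloop
endfacet
facet normal 0.403 -0.086 -0.911
outer loop
vertex -1.002 -3.797 -0.924
vertex -1.825 -3.686 -1.298
vertex -1.149 -3.129 -1.052
endloop
endfacet
facet normal 0.891 0.267 0.368
outer loop
vertex -1.002 -3.797 -0.924
vertex -1.149 -3.129 -1.052
vertex -1.433 -3.704 0.051
endloop
endfacet
facet normal 0.891 0.265 0.368
outer loop
vertex -1.433 -3.704 0.051
vertex -1.149 -3.129 -1.052
vertex -1.579 -3.036 -0.077
endloop
endfacet
facet normal -0.402 0.087 0.912
outer loop
vertex -1.433 -3.704 0.051
vertex -1.579 -3.036 -0.077
vertex -2.255 -3.594 -0.322
endloop
endfacet
facet normal -0.345 0.459 0.818
outer loop
vertex -5.031 -1.573 1.748
vertex -3.482 -1.515 2.369
vertex -4.788 -0.055 0.999
endloop
endfacet
facet normal -0.928 -0.035 -0.372
outer loop
vertex -4.118 -0.945 -0.589
vertex -5.031 -1.573 1.748
vertex -4.788 -0.055 0.999
endloop
endfacet
facet normal -0.345 0.459 0.818
outer loop
vertex -4.788 -0.055 0.999
vertex -3.482 -1.515 2.369
vertex -3.239 0.003 1.62
endloop
endfacet
facet normal 0.142 0.888 -0.438
outer loop
vertex -3.239 0.003 1.62
vertex -4.118 -0.945 -0.589
vertex -4.788 -0.055 0.999
endloop
endfacet
facet normal -0.142 -0.888 0.438
outer loop
vertex -5.031 -1.573 1.748
vertex -2.812 -2.405 0.781
vertex -3.482 -1.515 2.369
endloop
endfacet
facet normal -0.928 -0.035 -0.372
outer loop
vertex -4.361 -2.463 0.16
vertex -5.031 -1.573 1.748
vertex -4.118 -0.945 -0.589
endloop
endfacet
facet normal -0.142 -0.888 0.438
outer loop
vertex -4.361 -2.463 0.16
vertex -2.812 -2.405 0.781
vertex -5.031 -1.573 1.748
endloop
endfacet
facet normal 0.928 0.035 0.372
outer loop
vertex -3.482 -1.515 2.369
vertex -2.812 -2.405 0.781
vertex -3.239 0.003 1.62
endloop
endfacet
facet normal 0.142 0.888 -0.438
outer loop
vertex -2.569 -0.887 0.032
vertex -4.118 -0.945 -0.589
vertex -3.239 0.003 1.62
endloop
endfacet
facet normal 0.928 0.035 0.372
outer loop
vertex -3.239 0.003 1.62
vertex -2.812 -2.405 0.781
vertex -2.569 -0.887 0.032
endloop
endfacet
facet normal 0.345 -0.459 -0.818
outer loop
vertex -2.569 -0.887 0.032
vertex -4.361 -2.463 0.16
vertex -4.118 -0.945 -0.589
endloop
endfacet
facet normal 0.345 -0.459 -0.818
outer loop
vertex -2.812 -2.405 0.781
vertex -4.361 -2.463 0.16
vertex -2.569 -0.887 0.032
endloop
endfacet

endsolid


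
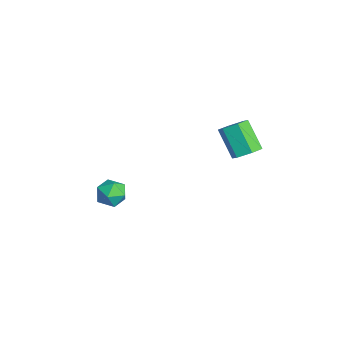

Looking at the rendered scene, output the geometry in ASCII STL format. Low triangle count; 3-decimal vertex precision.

solid 
facet normal 0.637 0.197 -0.745
outer loop
vertex 4.541 2.443 3.023
vertex 3.869 2.409 2.44
vertex 4.084 3.181 2.828
endloop
endfacet
facet normal 0.575 0.522 0.629
outer loop
vertex 4.541 2.443 3.023
vertex 4.084 3.181 2.828
vertex 3.263 2.044 4.522
endloop
endfacet
facet normal 0.575 0.522 0.629
outer loop
vertex 3.263 2.044 4.522
vertex 4.084 3.181 2.828
vertex 2.805 2.782 4.328
endloop
endfacet
facet normal -0.636 -0.199 0.746
outer loop
vertex 3.263 2.044 4.522
vertex 2.805 2.782 4.328
vertex 2.591 2.011 3.94
endloop
endfacet
facet normal 0.635 0.198 -0.746
outer loop
vertex 4.084 3.181 2.828
vertex 3.869 2.409 2.44
vertex 3.411 3.147 2.246
endloop
endfacet
facet normal -0.158 0.979 0.126
outer loop
vertex 4.084 3.181 2.828
vertex 3.411 3.147 2.246
vertex 2.805 2.782 4.328
endloop
endfacet
facet normal -0.157 0.979 0.126
outer loop
vertex 2.805 2.782 4.328
vertex 3.411 3.147 2.246
vertex 2.133 2.749 3.745
endloop
endfacet
facet normal -0.637 -0.198 0.745
outer loop
vertex 2.805 2.782 4.328
vertex 2.133 2.749 3.745
vertex 2.591 2.011 3.94
endloop
endfacet
facet normal 0.636 0.199 -0.746
outer loop
vertex 3.411 3.147 2.246
vertex 3.869 2.409 2.44
vertex 3.197 2.376 1.858
endloop
endfacet
facet normal -0.733 0.457 -0.504
outer loop
vertex 3.411 3.147 2.246
vertex 3.197 2.376 1.858
vertex 2.133 2.749 3.745
endloop
endfacet
facet normal -0.733 0.456 -0.504
outer loop
vertex 2.133 2.749 3.745
vertex 3.197 2.376 1.858
vertex 1.919 1.977 3.357
endloop
endfacet
facet normal -0.637 -0.198 0.745
outer loop
vertex 2.133 2.749 3.745
vertex 1.919 1.977 3.357
vertex 2.591 2.011 3.94
endloop
endfacet
facet normal 0.636 0.199 -0.746
outer loop
vertex 3.197 2.376 1.858
vertex 3.869 2.409 2.44
vertex 3.655 1.638 2.052
endloop
endfacet
facet normal -0.575 -0.522 -0.629
outer loop
vertex 3.197 2.376 1.858
vertex 3.655 1.638 2.052
vertex 1.919 1.977 3.357
endloop
endfacet
facet normal -0.575 -0.522 -0.629
outer loop
vertex 1.919 1.977 3.357
vertex 3.655 1.638 2.052
vertex 2.376 1.239 3.552
endloop
endfacet
facet normal -0.637 -0.197 0.745
outer loop
vertex 1.919 1.977 3.357
vertex 2.376 1.239 3.552
vertex 2.591 2.011 3.94
endloop
endfacet
facet normal 0.637 0.198 -0.745
outer loop
vertex 3.655 1.638 2.052
vertex 3.869 2.409 2.44
vertex 4.327 1.671 2.635
endloop
endfacet
facet normal 0.158 -0.979 -0.126
outer loop
vertex 3.655 1.638 2.052
vertex 4.327 1.671 2.635
vertex 2.376 1.239 3.552
endloop
endfacet
facet normal 0.158 -0.979 -0.125
outer loop
vertex 2.376 1.239 3.552
vertex 4.327 1.671 2.635
vertex 3.049 1.273 4.134
endloop
endfacet
facet normal -0.635 -0.198 0.746
outer loop
vertex 2.376 1.239 3.552
vertex 3.049 1.273 4.134
vertex 2.591 2.011 3.94
endloop
endfacet
facet normal 0.637 0.198 -0.745
outer loop
vertex 4.327 1.671 2.635
vertex 3.869 2.409 2.44
vertex 4.541 2.443 3.023
endloop
endfacet
facet normal 0.733 -0.457 0.504
outer loop
vertex 4.327 1.671 2.635
vertex 4.541 2.443 3.023
vertex 3.049 1.273 4.134
endloop
endfacet
facet normal 0.733 -0.457 0.504
outer loop
vertex 3.049 1.273 4.134
vertex 4.541 2.443 3.023
vertex 3.263 2.044 4.522
endloop
endfacet
facet normal -0.636 -0.199 0.746
outer loop
vertex 3.049 1.273 4.134
vertex 3.263 2.044 4.522
vertex 2.591 2.011 3.94
endloop
endfacet
facet normal -0.378 0.884 -0.275
outer loop
vertex -1.279 -3.023 -4.328
vertex -2.23 -3.372 -4.142
vertex -1.695 -2.91 -3.392
endloop
endfacet
facet normal 0.273 0.962 0.005
outer loop
vertex -1.279 -3.023 -4.328
vertex -1.695 -2.91 -3.392
vertex -0.708 -3.19 -3.487
endloop
endfacet
facet normal 0.728 0.570 -0.381
outer loop
vertex -1.279 -3.023 -4.328
vertex -0.708 -3.19 -3.487
vertex -0.633 -3.825 -4.295
endloop
endfacet
facet normal 0.356 0.250 -0.900
outer loop
vertex -1.279 -3.023 -4.328
vertex -0.633 -3.825 -4.295
vertex -1.574 -3.938 -4.699
endloop
endfacet
facet normal -0.326 0.444 -0.835
outer loop
vertex -1.279 -3.023 -4.328
vertex -1.574 -3.938 -4.699
vertex -2.23 -3.372 -4.142
endloop
endfacet
facet normal 0.262 0.697 0.668
outer loop
vertex -0.708 -3.19 -3.487
vertex -1.695 -2.91 -3.392
vertex -1.306 -3.642 -2.781
endloop
endfacet
facet normal -0.793 0.570 0.214
outer loop
vertex -1.695 -2.91 -3.392
vertex -2.23 -3.372 -4.142
vertex -2.247 -3.755 -3.185
endloop
endfacet
facet normal -0.709 -0.142 -0.691
outer loop
vertex -2.23 -3.372 -4.142
vertex -1.574 -3.938 -4.699
vertex -2.172 -4.39 -3.993
endloop
endfacet
facet normal 0.397 -0.455 -0.797
outer loop
vertex -1.574 -3.938 -4.699
vertex -0.633 -3.825 -4.295
vertex -1.185 -4.67 -4.088
endloop
endfacet
facet normal 0.997 0.063 0.043
outer loop
vertex -0.633 -3.825 -4.295
vertex -0.708 -3.19 -3.487
vertex -0.65 -4.208 -3.338
endloop
endfacet
facet normal -0.356 -0.250 0.900
outer loop
vertex -1.601 -4.557 -3.152
vertex -1.306 -3.642 -2.781
vertex -2.247 -3.755 -3.185
endloop
endfacet
facet normal -0.728 -0.570 0.381
outer loop
vertex -1.601 -4.557 -3.152
vertex -2.247 -3.755 -3.185
vertex -2.172 -4.39 -3.993
endloop
endfacet
facet normal -0.273 -0.962 -0.005
outer loop
vertex -1.601 -4.557 -3.152
vertex -2.172 -4.39 -3.993
vertex -1.185 -4.67 -4.088
endloop
endfacet
facet normal 0.378 -0.884 0.275
outer loop
vertex -1.601 -4.557 -3.152
vertex -1.185 -4.67 -4.088
vertex -0.65 -4.208 -3.338
endloop
endfacet
facet normal 0.326 -0.444 0.835
outer loop
vertex -1.601 -4.557 -3.152
vertex -0.65 -4.208 -3.338
vertex -1.306 -3.642 -2.781
endloop
endfacet
facet normal -0.397 0.455 0.797
outer loop
vertex -2.247 -3.755 -3.185
vertex -1.306 -3.642 -2.781
vertex -1.695 -2.91 -3.392
endloop
endfacet
facet normal -0.997 -0.063 -0.043
outer loop
vertex -2.172 -4.39 -3.993
vertex -2.247 -3.755 -3.185
vertex -2.23 -3.372 -4.142
endloop
endfacet
facet normal -0.262 -0.697 -0.668
outer loop
vertex -1.185 -4.67 -4.088
vertex -2.172 -4.39 -3.993
vertex -1.574 -3.938 -4.699
endloop
endfacet
facet normal 0.793 -0.570 -0.214
outer loop
vertex -0.65 -4.208 -3.338
vertex -1.185 -4.67 -4.088
vertex -0.633 -3.825 -4.295
endloop
endfacet
facet normal 0.709 0.142 0.691
outer loop
vertex -1.306 -3.642 -2.781
vertex -0.65 -4.208 -3.338
vertex -0.708 -3.19 -3.487
endloop
endfacet

endsolid


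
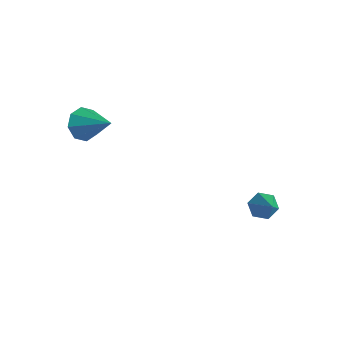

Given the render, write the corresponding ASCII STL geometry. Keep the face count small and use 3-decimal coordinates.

solid 
facet normal -0.727 0.226 -0.649
outer loop
vertex 2.309 3.806 -3.285
vertex 1.765 3.852 -2.66
vertex 2.185 4.528 -2.895
endloop
endfacet
facet normal 0.879 0.334 -0.339
outer loop
vertex 2.309 3.806 -3.285
vertex 2.185 4.528 -2.895
vertex 3.195 3.408 -1.38
endloop
endfacet
facet normal -0.726 0.225 -0.650
outer loop
vertex 2.185 4.528 -2.895
vertex 1.765 3.852 -2.66
vertex 1.64 4.574 -2.27
endloop
endfacet
facet normal 0.442 0.837 0.324
outer loop
vertex 2.185 4.528 -2.895
vertex 1.64 4.574 -2.27
vertex 3.195 3.408 -1.38
endloop
endfacet
facet normal -0.726 0.225 -0.650
outer loop
vertex 1.64 4.574 -2.27
vertex 1.765 3.852 -2.66
vertex 1.22 3.897 -2.035
endloop
endfacet
facet normal -0.189 0.424 0.886
outer loop
vertex 1.64 4.574 -2.27
vertex 1.22 3.897 -2.035
vertex 3.195 3.408 -1.38
endloop
endfacet
facet normal -0.726 0.225 -0.650
outer loop
vertex 1.22 3.897 -2.035
vertex 1.765 3.852 -2.66
vertex 1.345 3.175 -2.425
endloop
endfacet
facet normal -0.381 -0.490 0.784
outer loop
vertex 1.22 3.897 -2.035
vertex 1.345 3.175 -2.425
vertex 3.195 3.408 -1.38
endloop
endfacet
facet normal -0.726 0.225 -0.650
outer loop
vertex 1.345 3.175 -2.425
vertex 1.765 3.852 -2.66
vertex 1.89 3.129 -3.05
endloop
endfacet
facet normal 0.056 -0.991 0.122
outer loop
vertex 1.345 3.175 -2.425
vertex 1.89 3.129 -3.05
vertex 3.195 3.408 -1.38
endloop
endfacet
facet normal -0.727 0.224 -0.649
outer loop
vertex 1.89 3.129 -3.05
vertex 1.765 3.852 -2.66
vertex 2.309 3.806 -3.285
endloop
endfacet
facet normal 0.687 -0.578 -0.440
outer loop
vertex 1.89 3.129 -3.05
vertex 2.309 3.806 -3.285
vertex 3.195 3.408 -1.38
endloop
endfacet
facet normal -0.820 -0.263 -0.508
outer loop
vertex -4.285 -2.226 1.424
vertex -4.61 -2.786 2.238
vertex -4.733 -1.801 1.927
endloop
endfacet
facet normal 0.428 0.841 -0.330
outer loop
vertex -4.285 -2.226 1.424
vertex -4.733 -1.801 1.927
vertex -2.83 -2.214 3.342
endloop
endfacet
facet normal -0.820 -0.263 -0.508
outer loop
vertex -4.733 -1.801 1.927
vertex -4.61 -2.786 2.238
vertex -5.109 -1.953 2.612
endloop
endfacet
facet normal 0.036 0.971 0.235
outer loop
vertex -4.733 -1.801 1.927
vertex -5.109 -1.953 2.612
vertex -2.83 -2.214 3.342
endloop
endfacet
facet normal -0.820 -0.263 -0.508
outer loop
vertex -5.109 -1.953 2.612
vertex -4.61 -2.786 2.238
vertex -5.192 -2.593 3.078
endloop
endfacet
facet normal -0.183 0.594 0.783
outer loop
vertex -5.109 -1.953 2.612
vertex -5.192 -2.593 3.078
vertex -2.83 -2.214 3.342
endloop
endfacet
facet normal -0.820 -0.263 -0.508
outer loop
vertex -5.192 -2.593 3.078
vertex -4.61 -2.786 2.238
vertex -4.934 -3.346 3.052
endloop
endfacet
facet normal -0.100 -0.069 0.993
outer loop
vertex -5.192 -2.593 3.078
vertex -4.934 -3.346 3.052
vertex -2.83 -2.214 3.342
endloop
endfacet
facet normal -0.820 -0.264 -0.508
outer loop
vertex -4.934 -3.346 3.052
vertex -4.61 -2.786 2.238
vertex -4.486 -3.77 2.55
endloop
endfacet
facet normal 0.236 -0.628 0.741
outer loop
vertex -4.934 -3.346 3.052
vertex -4.486 -3.77 2.55
vertex -2.83 -2.214 3.342
endloop
endfacet
facet normal -0.820 -0.264 -0.508
outer loop
vertex -4.486 -3.77 2.55
vertex -4.61 -2.786 2.238
vertex -4.111 -3.618 1.865
endloop
endfacet
facet normal 0.628 -0.758 0.176
outer loop
vertex -4.486 -3.77 2.55
vertex -4.111 -3.618 1.865
vertex -2.83 -2.214 3.342
endloop
endfacet
facet normal -0.820 -0.263 -0.509
outer loop
vertex -4.111 -3.618 1.865
vertex -4.61 -2.786 2.238
vertex -4.027 -2.979 1.399
endloop
endfacet
facet normal 0.846 -0.382 -0.371
outer loop
vertex -4.111 -3.618 1.865
vertex -4.027 -2.979 1.399
vertex -2.83 -2.214 3.342
endloop
endfacet
facet normal -0.819 -0.264 -0.509
outer loop
vertex -4.027 -2.979 1.399
vertex -4.61 -2.786 2.238
vertex -4.285 -2.226 1.424
endloop
endfacet
facet normal 0.764 0.281 -0.581
outer loop
vertex -4.027 -2.979 1.399
vertex -4.285 -2.226 1.424
vertex -2.83 -2.214 3.342
endloop
endfacet

endsolid


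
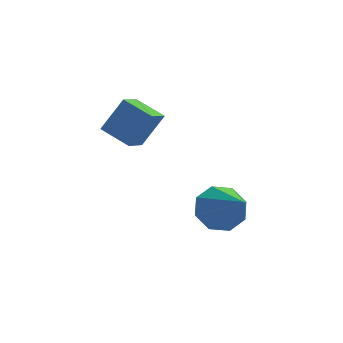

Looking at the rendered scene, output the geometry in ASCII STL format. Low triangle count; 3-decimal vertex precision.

solid 
facet normal -0.548 -0.103 -0.830
outer loop
vertex 1.382 2.495 0.78
vertex 0.675 3.266 1.151
vertex 1.903 3.179 0.352
endloop
endfacet
facet normal 0.637 -0.694 -0.334
outer loop
vertex 2.625 3.314 1.449
vertex 1.382 2.495 0.78
vertex 1.903 3.179 0.352
endloop
endfacet
facet normal -0.548 -0.102 -0.830
outer loop
vertex 1.903 3.179 0.352
vertex 0.675 3.266 1.151
vertex 1.195 3.95 0.724
endloop
endfacet
facet normal 0.542 0.713 -0.445
outer loop
vertex 1.195 3.95 0.724
vertex 2.625 3.314 1.449
vertex 1.903 3.179 0.352
endloop
endfacet
facet normal -0.543 -0.712 0.445
outer loop
vertex 1.382 2.495 0.78
vertex 1.397 3.401 2.248
vertex 0.675 3.266 1.151
endloop
endfacet
facet normal 0.637 -0.694 -0.335
outer loop
vertex 2.105 2.63 1.876
vertex 1.382 2.495 0.78
vertex 2.625 3.314 1.449
endloop
endfacet
facet normal -0.542 -0.713 0.445
outer loop
vertex 2.105 2.63 1.876
vertex 1.397 3.401 2.248
vertex 1.382 2.495 0.78
endloop
endfacet
facet normal -0.638 0.694 0.334
outer loop
vertex 0.675 3.266 1.151
vertex 1.397 3.401 2.248
vertex 1.195 3.95 0.724
endloop
endfacet
facet normal 0.543 0.712 -0.446
outer loop
vertex 1.918 4.085 1.82
vertex 2.625 3.314 1.449
vertex 1.195 3.95 0.724
endloop
endfacet
facet normal -0.637 0.695 0.335
outer loop
vertex 1.195 3.95 0.724
vertex 1.397 3.401 2.248
vertex 1.918 4.085 1.82
endloop
endfacet
facet normal 0.547 0.102 0.831
outer loop
vertex 1.918 4.085 1.82
vertex 2.105 2.63 1.876
vertex 2.625 3.314 1.449
endloop
endfacet
facet normal 0.548 0.102 0.830
outer loop
vertex 1.397 3.401 2.248
vertex 2.105 2.63 1.876
vertex 1.918 4.085 1.82
endloop
endfacet
facet normal -0.157 0.774 -0.614
outer loop
vertex 4.435 0.489 -1.554
vertex 3.746 0.694 -1.119
vertex 4.56 0.896 -1.073
endloop
endfacet
facet normal 0.958 -0.287 -0.006
outer loop
vertex 4.435 0.489 -1.554
vertex 4.56 0.896 -1.073
vertex 4.054 -0.814 0.079
endloop
endfacet
facet normal -0.157 0.774 -0.614
outer loop
vertex 4.56 0.896 -1.073
vertex 3.746 0.694 -1.119
vertex 4.209 1.185 -0.619
endloop
endfacet
facet normal 0.823 0.130 0.554
outer loop
vertex 4.56 0.896 -1.073
vertex 4.209 1.185 -0.619
vertex 4.054 -0.814 0.079
endloop
endfacet
facet normal -0.157 0.774 -0.614
outer loop
vertex 4.209 1.185 -0.619
vertex 3.746 0.694 -1.119
vertex 3.587 1.187 -0.457
endloop
endfacet
facet normal 0.241 0.303 0.922
outer loop
vertex 4.209 1.185 -0.619
vertex 3.587 1.187 -0.457
vertex 4.054 -0.814 0.079
endloop
endfacet
facet normal -0.157 0.774 -0.614
outer loop
vertex 3.587 1.187 -0.457
vertex 3.746 0.694 -1.119
vertex 3.058 0.9 -0.683
endloop
endfacet
facet normal -0.449 0.132 0.884
outer loop
vertex 3.587 1.187 -0.457
vertex 3.058 0.9 -0.683
vertex 4.054 -0.814 0.079
endloop
endfacet
facet normal -0.158 0.773 -0.614
outer loop
vertex 3.058 0.9 -0.683
vertex 3.746 0.694 -1.119
vertex 2.932 0.492 -1.164
endloop
endfacet
facet normal -0.841 -0.284 0.461
outer loop
vertex 3.058 0.9 -0.683
vertex 2.932 0.492 -1.164
vertex 4.054 -0.814 0.079
endloop
endfacet
facet normal -0.158 0.774 -0.613
outer loop
vertex 2.932 0.492 -1.164
vertex 3.746 0.694 -1.119
vertex 3.283 0.203 -1.619
endloop
endfacet
facet normal -0.706 -0.701 -0.099
outer loop
vertex 2.932 0.492 -1.164
vertex 3.283 0.203 -1.619
vertex 4.054 -0.814 0.079
endloop
endfacet
facet normal -0.157 0.774 -0.614
outer loop
vertex 3.283 0.203 -1.619
vertex 3.746 0.694 -1.119
vertex 3.906 0.202 -1.78
endloop
endfacet
facet normal -0.122 -0.875 -0.468
outer loop
vertex 3.283 0.203 -1.619
vertex 3.906 0.202 -1.78
vertex 4.054 -0.814 0.079
endloop
endfacet
facet normal -0.157 0.774 -0.614
outer loop
vertex 3.906 0.202 -1.78
vertex 3.746 0.694 -1.119
vertex 4.435 0.489 -1.554
endloop
endfacet
facet normal 0.566 -0.704 -0.430
outer loop
vertex 3.906 0.202 -1.78
vertex 4.435 0.489 -1.554
vertex 4.054 -0.814 0.079
endloop
endfacet

endsolid


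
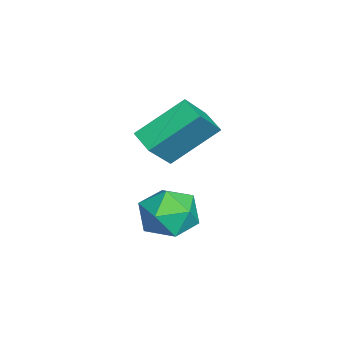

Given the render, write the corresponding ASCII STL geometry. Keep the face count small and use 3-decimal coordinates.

solid 
facet normal 0.036 0.966 0.255
outer loop
vertex -1.912 2.322 -2.088
vertex -2.364 2.132 -1.304
vertex -1.44 2.103 -1.323
endloop
endfacet
facet normal 0.599 0.787 -0.144
outer loop
vertex -1.912 2.322 -2.088
vertex -1.44 2.103 -1.323
vertex -1.181 1.756 -2.141
endloop
endfacet
facet normal 0.358 0.534 -0.766
outer loop
vertex -1.912 2.322 -2.088
vertex -1.181 1.756 -2.141
vertex -1.946 1.571 -2.628
endloop
endfacet
facet normal -0.356 0.556 -0.751
outer loop
vertex -1.912 2.322 -2.088
vertex -1.946 1.571 -2.628
vertex -2.677 1.803 -2.11
endloop
endfacet
facet normal -0.555 0.823 -0.120
outer loop
vertex -1.912 2.322 -2.088
vertex -2.677 1.803 -2.11
vertex -2.364 2.132 -1.304
endloop
endfacet
facet normal 0.947 0.260 0.189
outer loop
vertex -1.181 1.756 -2.141
vertex -1.44 2.103 -1.323
vertex -1.183 1.217 -1.39
endloop
endfacet
facet normal 0.034 0.550 0.834
outer loop
vertex -1.44 2.103 -1.323
vertex -2.364 2.132 -1.304
vertex -1.914 1.449 -0.872
endloop
endfacet
facet normal -0.920 0.320 0.227
outer loop
vertex -2.364 2.132 -1.304
vertex -2.677 1.803 -2.11
vertex -2.679 1.264 -1.359
endloop
endfacet
facet normal -0.598 -0.114 -0.793
outer loop
vertex -2.677 1.803 -2.11
vertex -1.946 1.571 -2.628
vertex -2.42 0.917 -2.177
endloop
endfacet
facet normal 0.557 -0.150 -0.817
outer loop
vertex -1.946 1.571 -2.628
vertex -1.181 1.756 -2.141
vertex -1.496 0.888 -2.196
endloop
endfacet
facet normal 0.356 -0.556 0.751
outer loop
vertex -1.948 0.698 -1.412
vertex -1.183 1.217 -1.39
vertex -1.914 1.449 -0.872
endloop
endfacet
facet normal -0.358 -0.534 0.766
outer loop
vertex -1.948 0.698 -1.412
vertex -1.914 1.449 -0.872
vertex -2.679 1.264 -1.359
endloop
endfacet
facet normal -0.599 -0.787 0.144
outer loop
vertex -1.948 0.698 -1.412
vertex -2.679 1.264 -1.359
vertex -2.42 0.917 -2.177
endloop
endfacet
facet normal -0.036 -0.966 -0.255
outer loop
vertex -1.948 0.698 -1.412
vertex -2.42 0.917 -2.177
vertex -1.496 0.888 -2.196
endloop
endfacet
facet normal 0.555 -0.823 0.120
outer loop
vertex -1.948 0.698 -1.412
vertex -1.496 0.888 -2.196
vertex -1.183 1.217 -1.39
endloop
endfacet
facet normal 0.598 0.114 0.793
outer loop
vertex -1.914 1.449 -0.872
vertex -1.183 1.217 -1.39
vertex -1.44 2.103 -1.323
endloop
endfacet
facet normal -0.557 0.150 0.817
outer loop
vertex -2.679 1.264 -1.359
vertex -1.914 1.449 -0.872
vertex -2.364 2.132 -1.304
endloop
endfacet
facet normal -0.947 -0.260 -0.189
outer loop
vertex -2.42 0.917 -2.177
vertex -2.679 1.264 -1.359
vertex -2.677 1.803 -2.11
endloop
endfacet
facet normal -0.034 -0.550 -0.834
outer loop
vertex -1.496 0.888 -2.196
vertex -2.42 0.917 -2.177
vertex -1.946 1.571 -2.628
endloop
endfacet
facet normal 0.920 -0.320 -0.227
outer loop
vertex -1.183 1.217 -1.39
vertex -1.496 0.888 -2.196
vertex -1.181 1.756 -2.141
endloop
endfacet
facet normal -0.580 0.372 -0.725
outer loop
vertex -4.123 2.323 0.846
vertex -3.506 2.779 0.586
vertex -3.609 1.009 -0.239
endloop
endfacet
facet normal -0.761 -0.563 0.321
outer loop
vertex -2.814 0.501 0.754
vertex -4.123 2.323 0.846
vertex -3.609 1.009 -0.239
endloop
endfacet
facet normal -0.580 0.372 -0.725
outer loop
vertex -3.609 1.009 -0.239
vertex -3.506 2.779 0.586
vertex -2.992 1.465 -0.499
endloop
endfacet
facet normal 0.289 -0.738 -0.609
outer loop
vertex -2.992 1.465 -0.499
vertex -2.814 0.501 0.754
vertex -3.609 1.009 -0.239
endloop
endfacet
facet normal -0.289 0.738 0.609
outer loop
vertex -4.123 2.323 0.846
vertex -2.711 2.271 1.579
vertex -3.506 2.779 0.586
endloop
endfacet
facet normal -0.761 -0.563 0.321
outer loop
vertex -3.328 1.815 1.839
vertex -4.123 2.323 0.846
vertex -2.814 0.501 0.754
endloop
endfacet
facet normal -0.289 0.738 0.609
outer loop
vertex -3.328 1.815 1.839
vertex -2.711 2.271 1.579
vertex -4.123 2.323 0.846
endloop
endfacet
facet normal 0.761 0.563 -0.321
outer loop
vertex -3.506 2.779 0.586
vertex -2.711 2.271 1.579
vertex -2.992 1.465 -0.499
endloop
endfacet
facet normal 0.289 -0.738 -0.609
outer loop
vertex -2.197 0.957 0.494
vertex -2.814 0.501 0.754
vertex -2.992 1.465 -0.499
endloop
endfacet
facet normal 0.761 0.563 -0.321
outer loop
vertex -2.992 1.465 -0.499
vertex -2.711 2.271 1.579
vertex -2.197 0.957 0.494
endloop
endfacet
facet normal 0.580 -0.372 0.725
outer loop
vertex -2.197 0.957 0.494
vertex -3.328 1.815 1.839
vertex -2.814 0.501 0.754
endloop
endfacet
facet normal 0.580 -0.372 0.725
outer loop
vertex -2.711 2.271 1.579
vertex -3.328 1.815 1.839
vertex -2.197 0.957 0.494
endloop
endfacet

endsolid


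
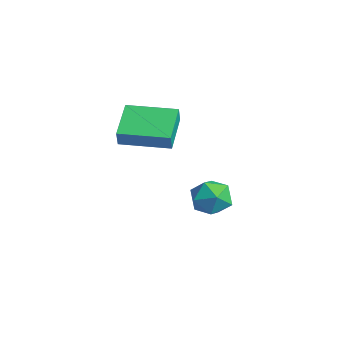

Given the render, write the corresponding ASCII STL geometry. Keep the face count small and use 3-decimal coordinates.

solid 
facet normal -0.778 0.622 -0.084
outer loop
vertex -1.596 4.172 -2.512
vertex -2.168 3.418 -2.798
vertex -2.091 3.644 -1.839
endloop
endfacet
facet normal -0.328 0.845 0.422
outer loop
vertex -1.596 4.172 -2.512
vertex -2.091 3.644 -1.839
vertex -1.158 3.919 -1.664
endloop
endfacet
facet normal 0.312 0.943 0.120
outer loop
vertex -1.596 4.172 -2.512
vertex -1.158 3.919 -1.664
vertex -0.658 3.862 -2.514
endloop
endfacet
facet normal 0.256 0.779 -0.572
outer loop
vertex -1.596 4.172 -2.512
vertex -0.658 3.862 -2.514
vertex -1.282 3.552 -3.215
endloop
endfacet
facet normal -0.417 0.581 -0.699
outer loop
vertex -1.596 4.172 -2.512
vertex -1.282 3.552 -3.215
vertex -2.168 3.418 -2.798
endloop
endfacet
facet normal -0.266 0.326 0.907
outer loop
vertex -1.158 3.919 -1.664
vertex -2.091 3.644 -1.839
vertex -1.458 3.008 -1.425
endloop
endfacet
facet normal -0.995 -0.036 0.088
outer loop
vertex -2.091 3.644 -1.839
vertex -2.168 3.418 -2.798
vertex -2.082 2.698 -2.126
endloop
endfacet
facet normal -0.411 -0.102 -0.906
outer loop
vertex -2.168 3.418 -2.798
vertex -1.282 3.552 -3.215
vertex -1.582 2.641 -2.976
endloop
endfacet
facet normal 0.679 0.219 -0.701
outer loop
vertex -1.282 3.552 -3.215
vertex -0.658 3.862 -2.514
vertex -0.649 2.916 -2.801
endloop
endfacet
facet normal 0.768 0.483 0.420
outer loop
vertex -0.658 3.862 -2.514
vertex -1.158 3.919 -1.664
vertex -0.572 3.142 -1.842
endloop
endfacet
facet normal -0.256 -0.779 0.572
outer loop
vertex -1.144 2.388 -2.128
vertex -1.458 3.008 -1.425
vertex -2.082 2.698 -2.126
endloop
endfacet
facet normal -0.312 -0.943 -0.120
outer loop
vertex -1.144 2.388 -2.128
vertex -2.082 2.698 -2.126
vertex -1.582 2.641 -2.976
endloop
endfacet
facet normal 0.328 -0.845 -0.422
outer loop
vertex -1.144 2.388 -2.128
vertex -1.582 2.641 -2.976
vertex -0.649 2.916 -2.801
endloop
endfacet
facet normal 0.778 -0.622 0.084
outer loop
vertex -1.144 2.388 -2.128
vertex -0.649 2.916 -2.801
vertex -0.572 3.142 -1.842
endloop
endfacet
facet normal 0.417 -0.581 0.699
outer loop
vertex -1.144 2.388 -2.128
vertex -0.572 3.142 -1.842
vertex -1.458 3.008 -1.425
endloop
endfacet
facet normal -0.679 -0.219 0.701
outer loop
vertex -2.082 2.698 -2.126
vertex -1.458 3.008 -1.425
vertex -2.091 3.644 -1.839
endloop
endfacet
facet normal -0.768 -0.483 -0.420
outer loop
vertex -1.582 2.641 -2.976
vertex -2.082 2.698 -2.126
vertex -2.168 3.418 -2.798
endloop
endfacet
facet normal 0.266 -0.326 -0.907
outer loop
vertex -0.649 2.916 -2.801
vertex -1.582 2.641 -2.976
vertex -1.282 3.552 -3.215
endloop
endfacet
facet normal 0.995 0.036 -0.088
outer loop
vertex -0.572 3.142 -1.842
vertex -0.649 2.916 -2.801
vertex -0.658 3.862 -2.514
endloop
endfacet
facet normal 0.411 0.102 0.906
outer loop
vertex -1.458 3.008 -1.425
vertex -0.572 3.142 -1.842
vertex -1.158 3.919 -1.664
endloop
endfacet
facet normal -0.751 0.540 0.381
outer loop
vertex -2.206 -0.044 3.338
vertex -0.991 1.669 3.307
vertex -2.461 0.123 2.598
endloop
endfacet
facet normal -0.579 -0.816 0.015
outer loop
vertex -1.109 -0.849 1.913
vertex -2.206 -0.044 3.338
vertex -2.461 0.123 2.598
endloop
endfacet
facet normal -0.751 0.540 0.381
outer loop
vertex -2.461 0.123 2.598
vertex -0.991 1.669 3.307
vertex -1.246 1.836 2.567
endloop
endfacet
facet normal -0.318 0.209 -0.925
outer loop
vertex -1.246 1.836 2.567
vertex -1.109 -0.849 1.913
vertex -2.461 0.123 2.598
endloop
endfacet
facet normal 0.318 -0.209 0.925
outer loop
vertex -2.206 -0.044 3.338
vertex 0.361 0.697 2.622
vertex -0.991 1.669 3.307
endloop
endfacet
facet normal -0.579 -0.816 0.015
outer loop
vertex -0.854 -1.016 2.653
vertex -2.206 -0.044 3.338
vertex -1.109 -0.849 1.913
endloop
endfacet
facet normal 0.318 -0.209 0.925
outer loop
vertex -0.854 -1.016 2.653
vertex 0.361 0.697 2.622
vertex -2.206 -0.044 3.338
endloop
endfacet
facet normal 0.579 0.816 -0.015
outer loop
vertex -0.991 1.669 3.307
vertex 0.361 0.697 2.622
vertex -1.246 1.836 2.567
endloop
endfacet
facet normal -0.318 0.209 -0.925
outer loop
vertex 0.106 0.864 1.882
vertex -1.109 -0.849 1.913
vertex -1.246 1.836 2.567
endloop
endfacet
facet normal 0.579 0.816 -0.015
outer loop
vertex -1.246 1.836 2.567
vertex 0.361 0.697 2.622
vertex 0.106 0.864 1.882
endloop
endfacet
facet normal 0.751 -0.540 -0.381
outer loop
vertex 0.106 0.864 1.882
vertex -0.854 -1.016 2.653
vertex -1.109 -0.849 1.913
endloop
endfacet
facet normal 0.751 -0.540 -0.381
outer loop
vertex 0.361 0.697 2.622
vertex -0.854 -1.016 2.653
vertex 0.106 0.864 1.882
endloop
endfacet

endsolid


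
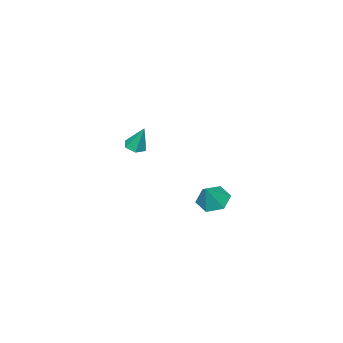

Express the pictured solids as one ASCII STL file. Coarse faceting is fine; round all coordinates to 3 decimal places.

solid 
facet normal -0.004 -0.389 -0.921
outer loop
vertex 3.073 1.194 3.281
vertex 2.526 1.342 3.221
vertex 2.938 1.704 3.066
endloop
endfacet
facet normal 0.920 0.332 0.209
outer loop
vertex 3.073 1.194 3.281
vertex 2.938 1.704 3.066
vertex 2.534 1.898 4.539
endloop
endfacet
facet normal -0.006 -0.388 -0.922
outer loop
vertex 2.938 1.704 3.066
vertex 2.526 1.342 3.221
vertex 2.39 1.852 3.007
endloop
endfacet
facet normal 0.266 0.963 -0.054
outer loop
vertex 2.938 1.704 3.066
vertex 2.39 1.852 3.007
vertex 2.534 1.898 4.539
endloop
endfacet
facet normal -0.005 -0.388 -0.922
outer loop
vertex 2.39 1.852 3.007
vertex 2.526 1.342 3.221
vertex 1.979 1.489 3.162
endloop
endfacet
facet normal -0.653 0.756 0.039
outer loop
vertex 2.39 1.852 3.007
vertex 1.979 1.489 3.162
vertex 2.534 1.898 4.539
endloop
endfacet
facet normal -0.005 -0.390 -0.921
outer loop
vertex 1.979 1.489 3.162
vertex 2.526 1.342 3.221
vertex 2.114 0.979 3.377
endloop
endfacet
facet normal -0.917 -0.077 0.392
outer loop
vertex 1.979 1.489 3.162
vertex 2.114 0.979 3.377
vertex 2.534 1.898 4.539
endloop
endfacet
facet normal -0.006 -0.389 -0.921
outer loop
vertex 2.114 0.979 3.377
vertex 2.526 1.342 3.221
vertex 2.662 0.831 3.436
endloop
endfacet
facet normal -0.262 -0.709 0.655
outer loop
vertex 2.114 0.979 3.377
vertex 2.662 0.831 3.436
vertex 2.534 1.898 4.539
endloop
endfacet
facet normal -0.004 -0.389 -0.921
outer loop
vertex 2.662 0.831 3.436
vertex 2.526 1.342 3.221
vertex 3.073 1.194 3.281
endloop
endfacet
facet normal 0.656 -0.503 0.563
outer loop
vertex 2.662 0.831 3.436
vertex 3.073 1.194 3.281
vertex 2.534 1.898 4.539
endloop
endfacet
facet normal -0.582 -0.128 -0.803
outer loop
vertex -2.646 1.376 -3.48
vertex -3.372 1.237 -2.932
vertex -3.166 2.088 -3.217
endloop
endfacet
facet normal 0.793 0.605 -0.071
outer loop
vertex -2.646 1.376 -3.48
vertex -3.166 2.088 -3.217
vertex -2.528 1.423 -1.768
endloop
endfacet
facet normal -0.582 -0.128 -0.803
outer loop
vertex -3.166 2.088 -3.217
vertex -3.372 1.237 -2.932
vertex -3.892 1.949 -2.669
endloop
endfacet
facet normal 0.107 0.921 0.375
outer loop
vertex -3.166 2.088 -3.217
vertex -3.892 1.949 -2.669
vertex -2.528 1.423 -1.768
endloop
endfacet
facet normal -0.582 -0.128 -0.803
outer loop
vertex -3.892 1.949 -2.669
vertex -3.372 1.237 -2.932
vertex -4.098 1.099 -2.384
endloop
endfacet
facet normal -0.405 0.377 0.833
outer loop
vertex -3.892 1.949 -2.669
vertex -4.098 1.099 -2.384
vertex -2.528 1.423 -1.768
endloop
endfacet
facet normal -0.582 -0.127 -0.803
outer loop
vertex -4.098 1.099 -2.384
vertex -3.372 1.237 -2.932
vertex -3.578 0.387 -2.648
endloop
endfacet
facet normal -0.232 -0.483 0.845
outer loop
vertex -4.098 1.099 -2.384
vertex -3.578 0.387 -2.648
vertex -2.528 1.423 -1.768
endloop
endfacet
facet normal -0.582 -0.127 -0.803
outer loop
vertex -3.578 0.387 -2.648
vertex -3.372 1.237 -2.932
vertex -2.852 0.526 -3.196
endloop
endfacet
facet normal 0.453 -0.798 0.398
outer loop
vertex -3.578 0.387 -2.648
vertex -2.852 0.526 -3.196
vertex -2.528 1.423 -1.768
endloop
endfacet
facet normal -0.582 -0.127 -0.803
outer loop
vertex -2.852 0.526 -3.196
vertex -3.372 1.237 -2.932
vertex -2.646 1.376 -3.48
endloop
endfacet
facet normal 0.965 -0.254 -0.060
outer loop
vertex -2.852 0.526 -3.196
vertex -2.646 1.376 -3.48
vertex -2.528 1.423 -1.768
endloop
endfacet

endsolid
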